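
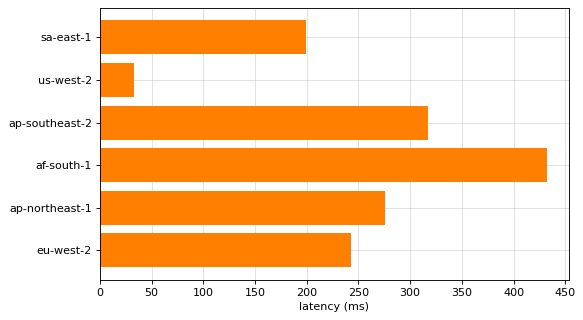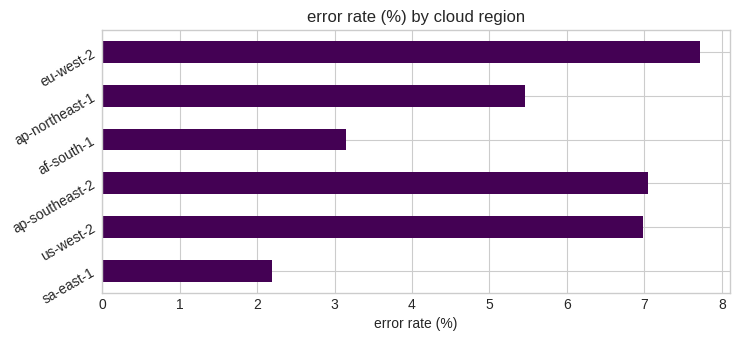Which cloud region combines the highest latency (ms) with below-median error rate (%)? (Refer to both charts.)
Chart 2 median error rate (%) ≈ 6; below-median cloud regions: sa-east-1, af-south-1, ap-northeast-1. Among those, af-south-1 has the highest latency (ms) (≈ 450).

af-south-1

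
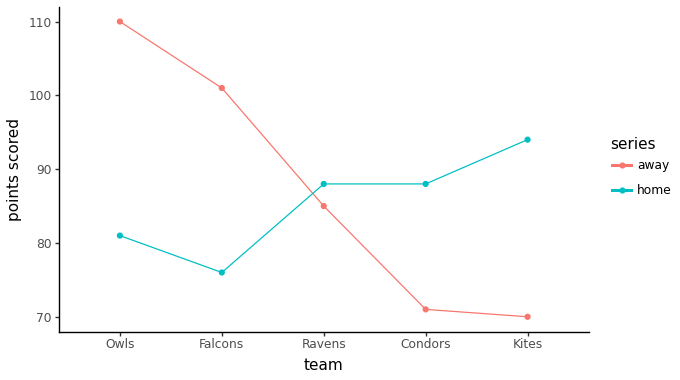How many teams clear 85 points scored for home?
Above 85: Ravens, Condors, Kites.

3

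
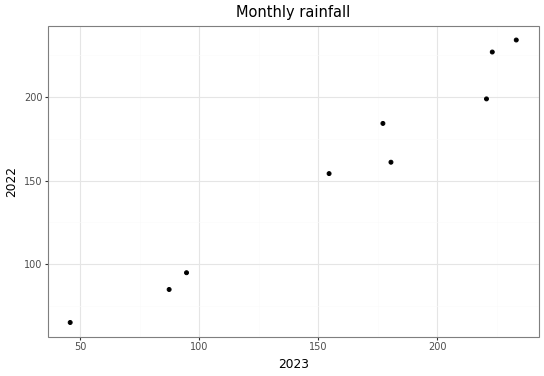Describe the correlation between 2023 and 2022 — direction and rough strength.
Points are positively correlated; strong (|r| ≈ 1.0).

positive, strong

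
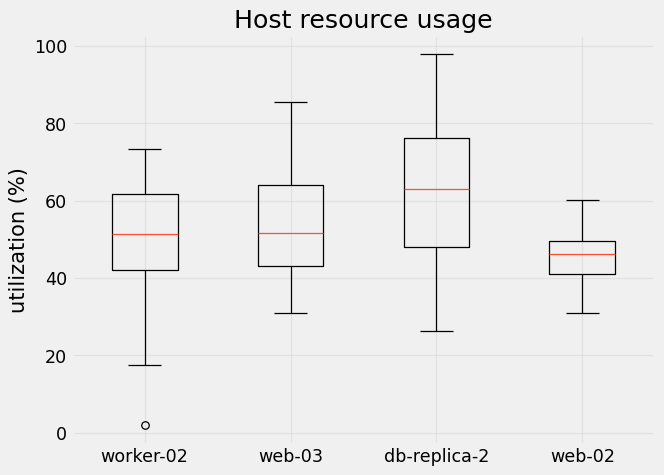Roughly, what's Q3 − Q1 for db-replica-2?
Q3 ≈ 76, Q1 ≈ 48; IQR ≈ 28.

≈ 28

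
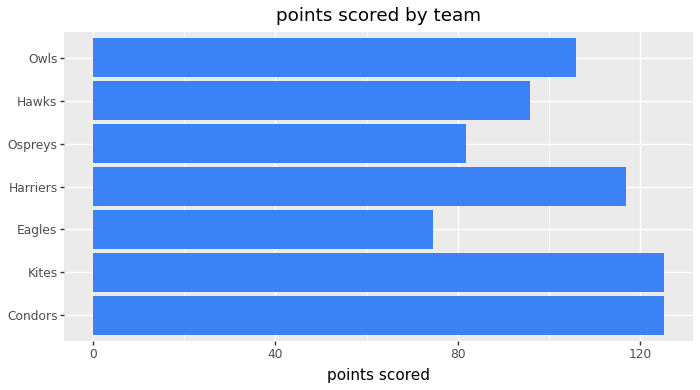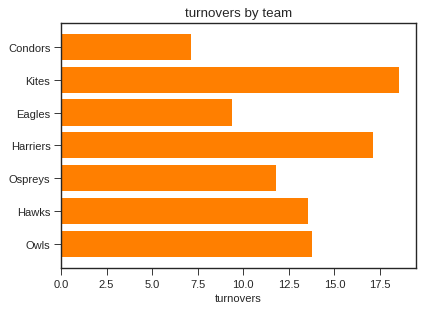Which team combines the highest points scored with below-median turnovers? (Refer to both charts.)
Chart 2 median turnovers ≈ 14; below-median teams: Condors, Eagles, Ospreys. Among those, Condors has the highest points scored (≈ 120).

Condors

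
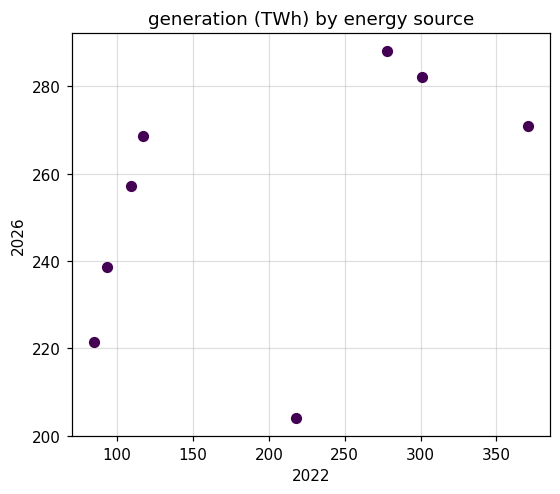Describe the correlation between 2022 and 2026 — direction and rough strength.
Points are positively correlated; moderate (|r| ≈ 0.5).

positive, moderate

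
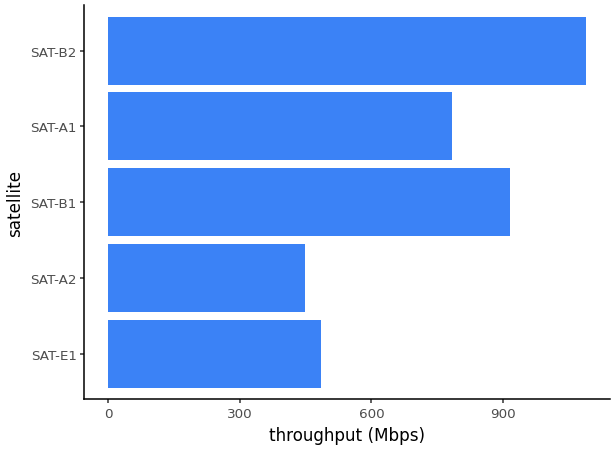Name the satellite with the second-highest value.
Top 3: SAT-B2 ≈ 1100, SAT-B1 ≈ 900, SAT-A1 ≈ 800.

SAT-B1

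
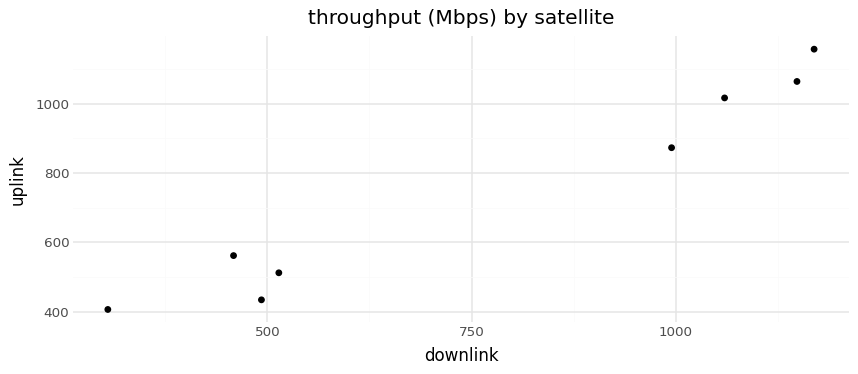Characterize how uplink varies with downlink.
positive, strong

Points are positively correlated; strong (|r| ≈ 1.0).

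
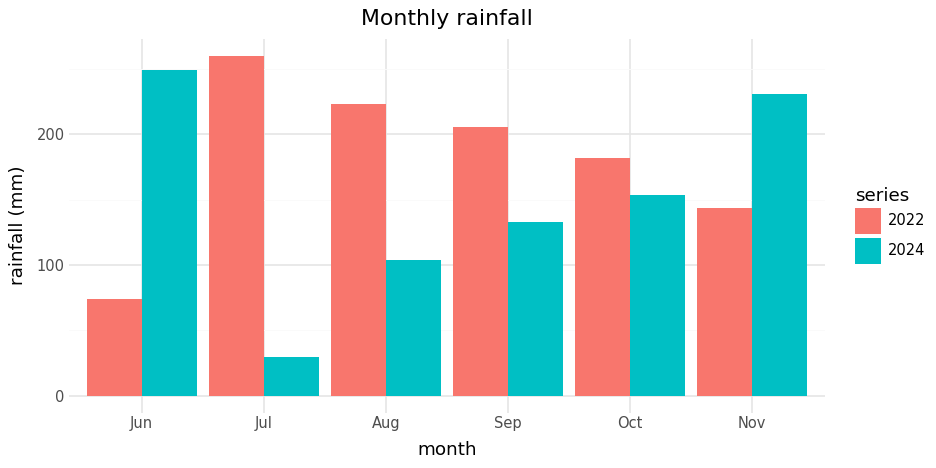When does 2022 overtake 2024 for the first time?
Jun: 2022 ≈ 75 vs 2024 ≈ 250 (not yet); Jul: 2022 ≈ 250 vs 2024 ≈ 25 (first crossover).

Jul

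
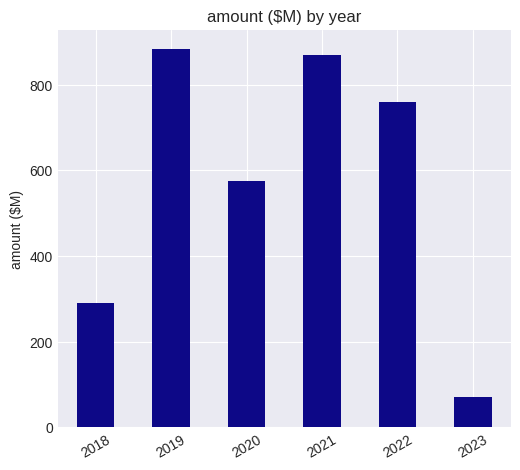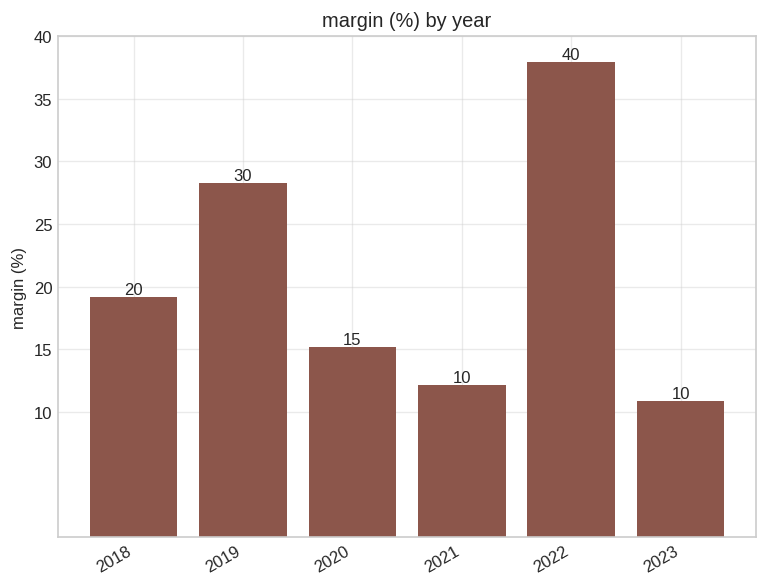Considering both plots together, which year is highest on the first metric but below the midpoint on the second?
Chart 2 median margin (%) ≈ 15; below-median years: 2020, 2021, 2023. Among those, 2021 has the highest amount ($M) (≈ 900).

2021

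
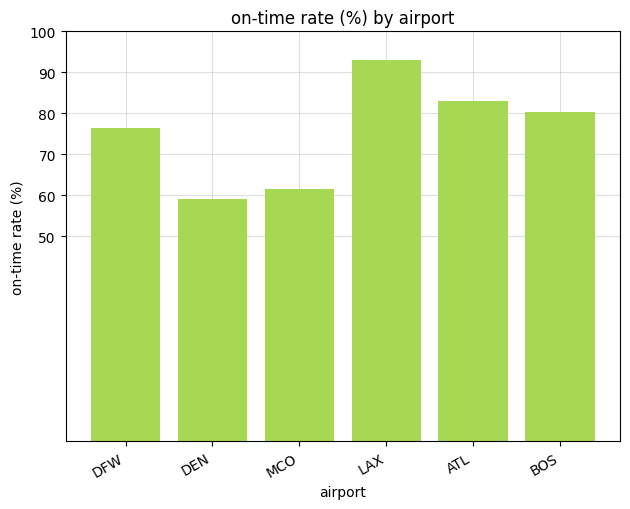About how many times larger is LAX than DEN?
LAX ≈ 90, DEN ≈ 60; 90/60 ≈ 1.5.

≈ 1.5×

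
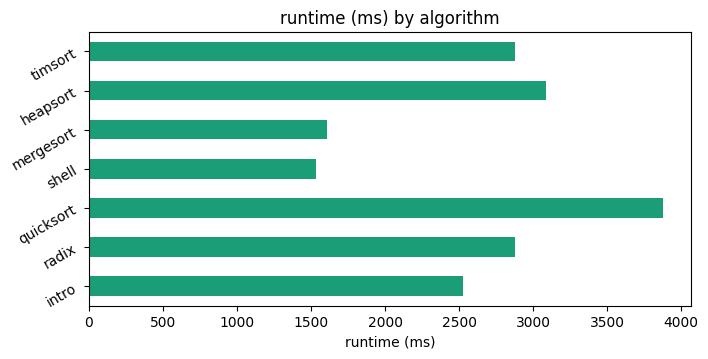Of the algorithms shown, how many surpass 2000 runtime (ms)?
Above 2000: intro, radix, quicksort, heapsort, timsort.

5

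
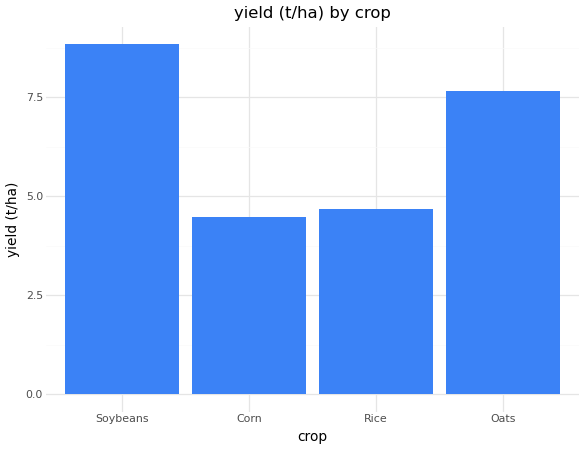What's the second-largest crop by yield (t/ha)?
Top 3: Soybeans ≈ 9, Oats ≈ 8, Rice ≈ 5.

Oats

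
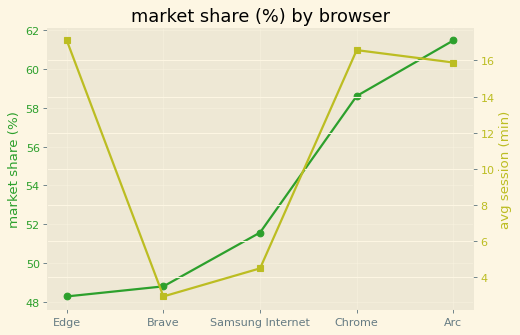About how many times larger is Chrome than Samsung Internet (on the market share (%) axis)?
≈ 1.12×

Chrome ≈ 58, Samsung Internet ≈ 52; 58/52 ≈ 1.12.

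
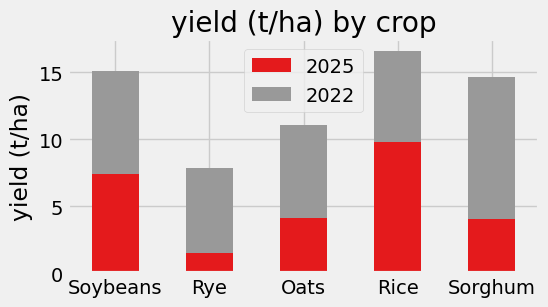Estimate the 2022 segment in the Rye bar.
≈ 6

2022 top ≈ 8, bottom ≈ 2; segment ≈ 6.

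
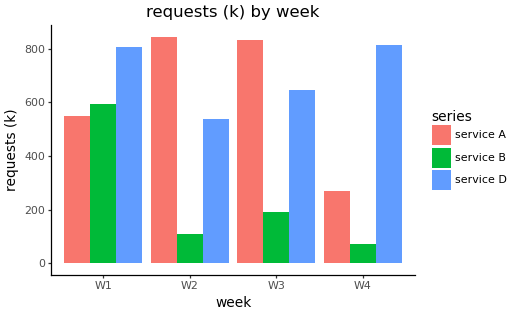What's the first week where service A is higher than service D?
W2

W1: service A ≈ 500 vs service D ≈ 800 (not yet); W2: service A ≈ 800 vs service D ≈ 500 (first crossover).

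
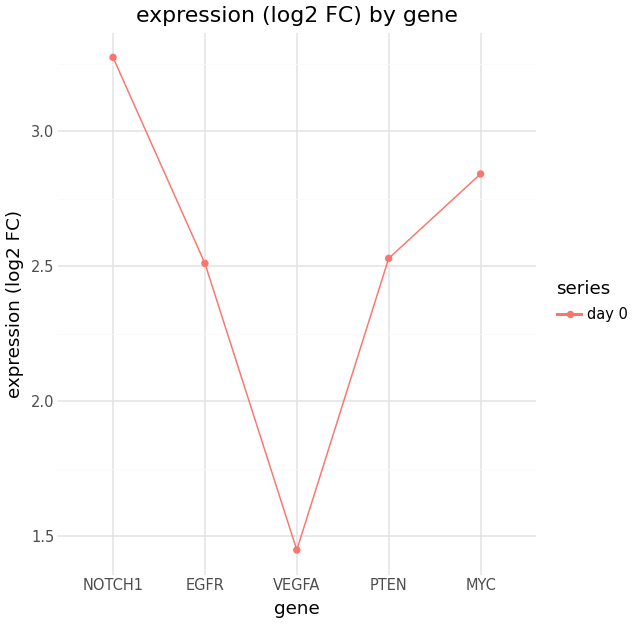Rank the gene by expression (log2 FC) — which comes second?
MYC

Top 3: NOTCH1 ≈ 3.2, MYC ≈ 2.8, PTEN ≈ 2.6.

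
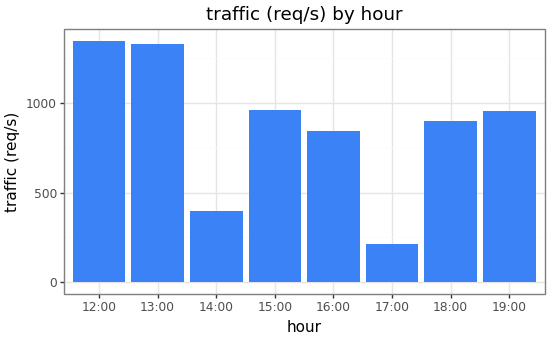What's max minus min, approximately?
≈ 1200

Max 12:00 ≈ 1400, min 17:00 ≈ 200; range ≈ 1200.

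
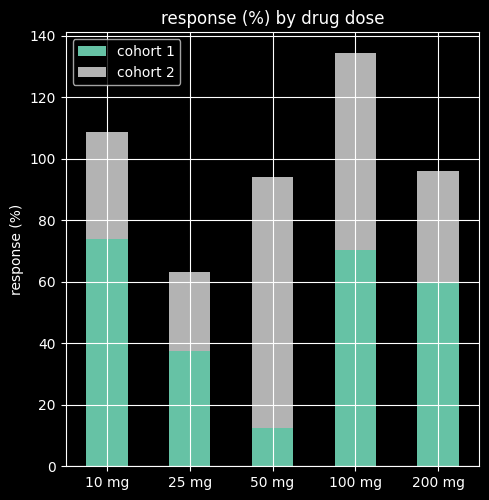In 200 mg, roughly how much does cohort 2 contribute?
≈ 40

cohort 2 top ≈ 100, bottom ≈ 60; segment ≈ 40.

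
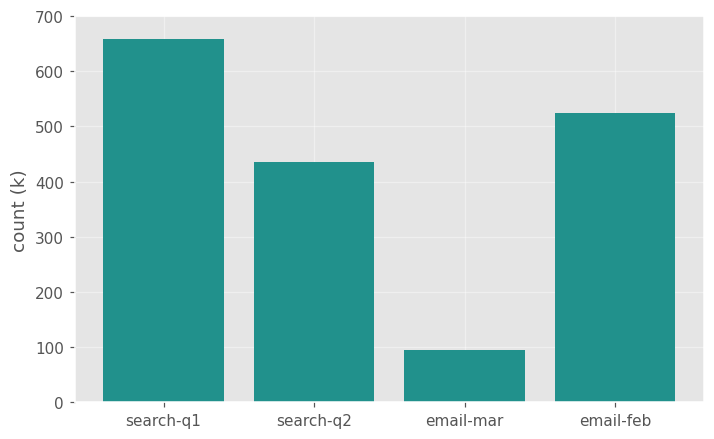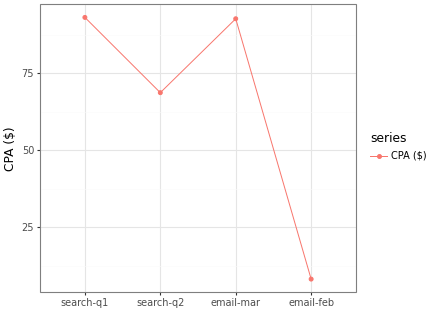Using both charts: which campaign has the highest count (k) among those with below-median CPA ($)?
email-feb

Chart 2 median CPA ($) ≈ 80; below-median campaigns: search-q2, email-feb. Among those, email-feb has the highest count (k) (≈ 500).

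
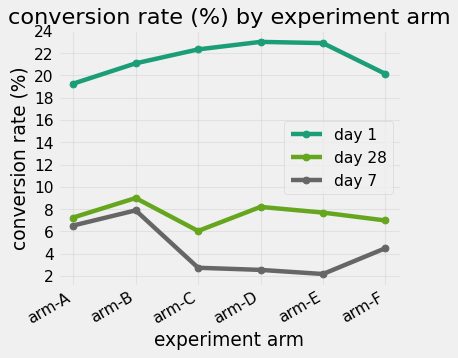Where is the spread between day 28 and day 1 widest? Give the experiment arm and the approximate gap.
arm-C: day 28 ≈ 6, day 1 ≈ 22 → gap ≈ 16. Next-largest (arm-E) is only ≈ 14.

arm-C, ≈ 16 %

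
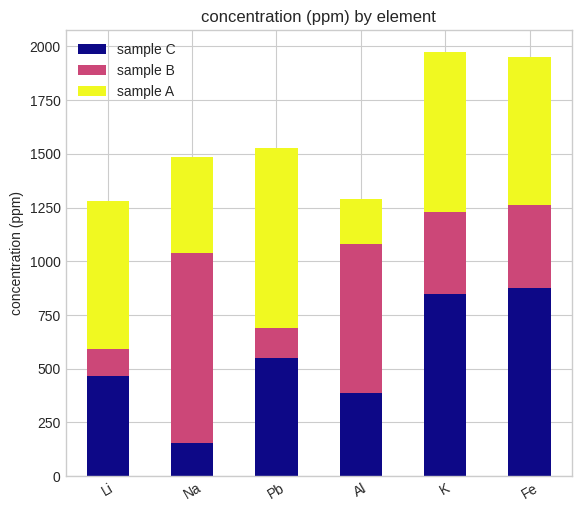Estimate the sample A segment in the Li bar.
≈ 600

sample A top ≈ 1200, bottom ≈ 600; segment ≈ 600.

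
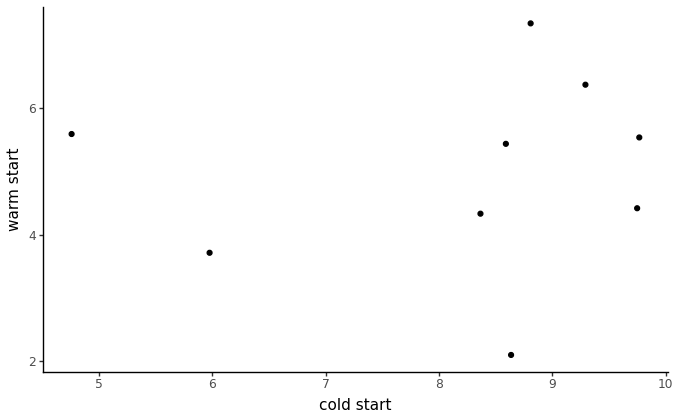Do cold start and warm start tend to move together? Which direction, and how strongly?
Points are roughly uncorrelated; weak (|r| ≈ 0.1).

no clear correlation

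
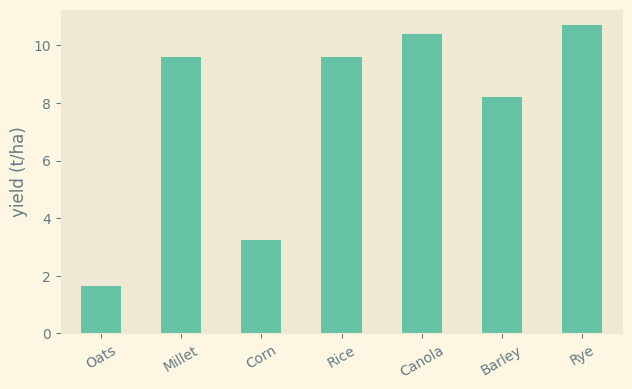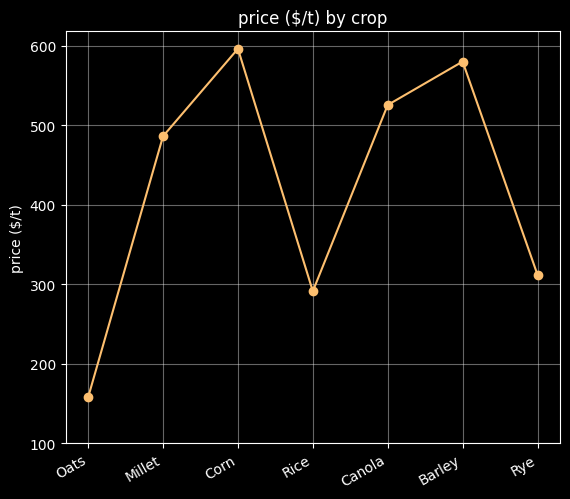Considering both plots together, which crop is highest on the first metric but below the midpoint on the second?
Rye

Chart 2 median price ($/t) ≈ 500; below-median crops: Oats, Rice, Rye. Among those, Rye has the highest yield (t/ha) (≈ 11).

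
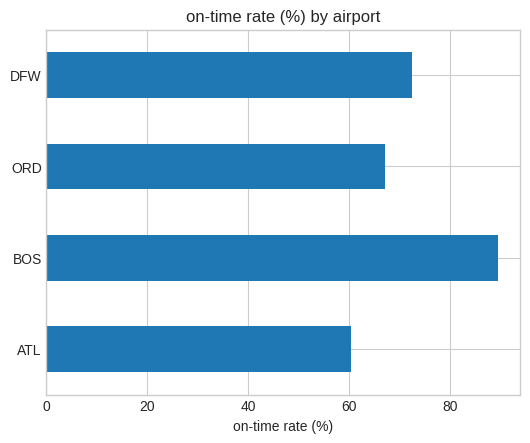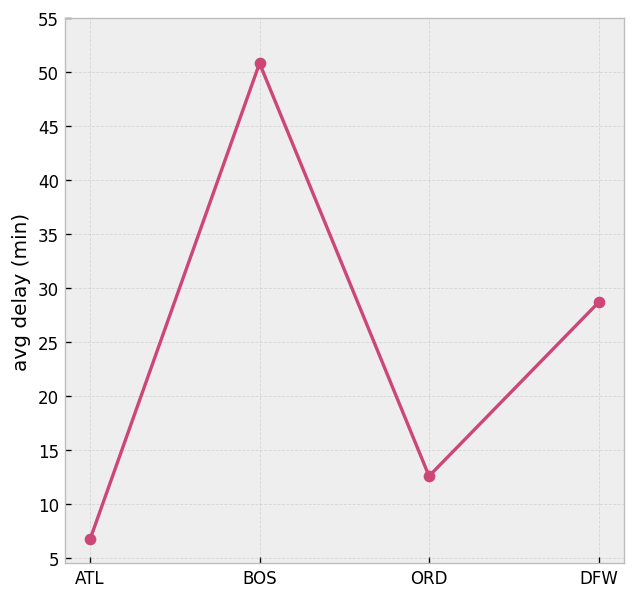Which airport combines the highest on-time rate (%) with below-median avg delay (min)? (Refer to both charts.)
Chart 2 median avg delay (min) ≈ 20; below-median airports: ATL, ORD. Among those, ORD has the highest on-time rate (%) (≈ 70).

ORD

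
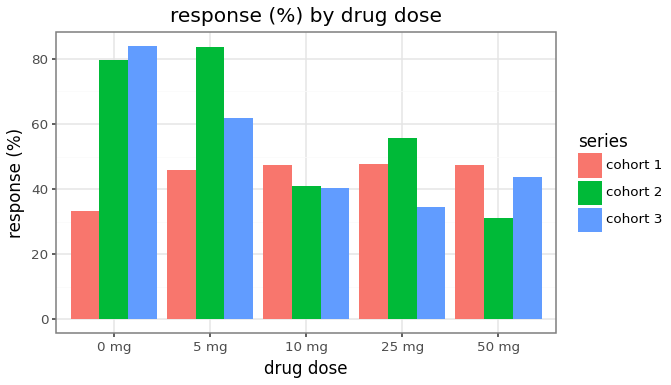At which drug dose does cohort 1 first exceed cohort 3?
10 mg

5 mg: cohort 1 ≈ 50 vs cohort 3 ≈ 60 (not yet); 10 mg: cohort 1 ≈ 50 vs cohort 3 ≈ 40 (first crossover).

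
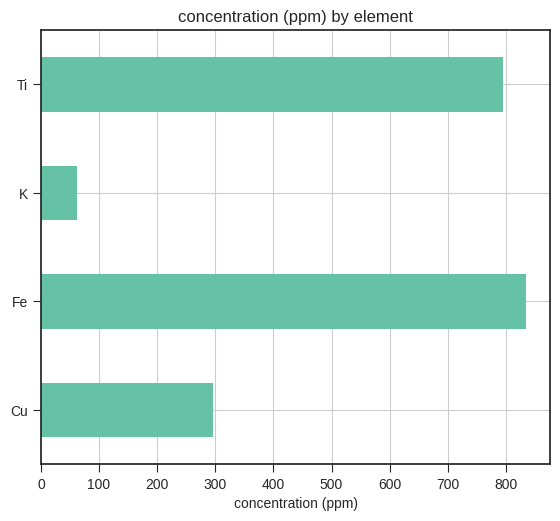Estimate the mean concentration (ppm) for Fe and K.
≈ 450

(800 + 100) / 2 ≈ 450.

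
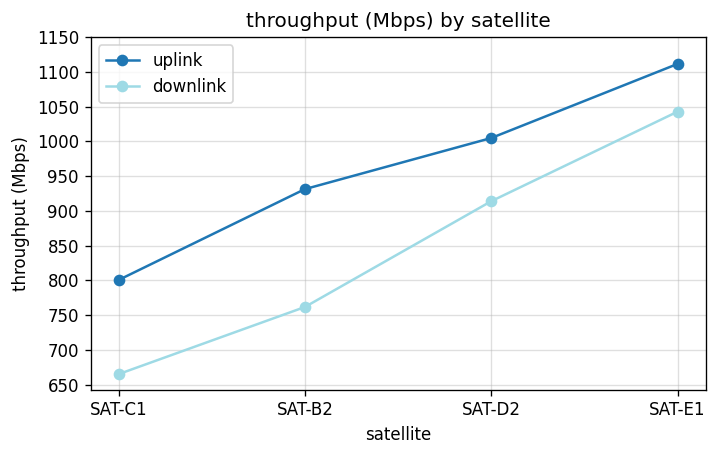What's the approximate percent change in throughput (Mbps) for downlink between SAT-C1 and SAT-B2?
≈ +15.4%

SAT-C1 ≈ 650, SAT-B2 ≈ 750; (750 − 650) / 650 ≈ +15.4%.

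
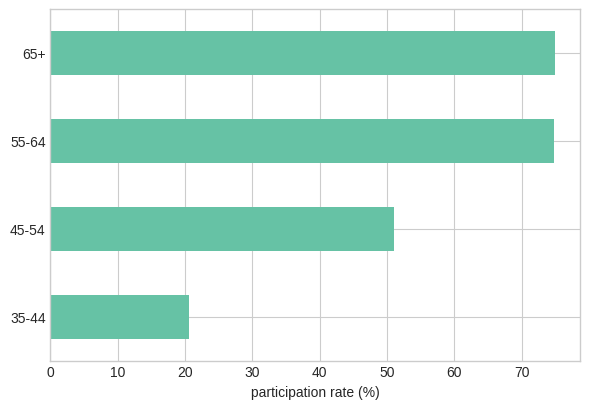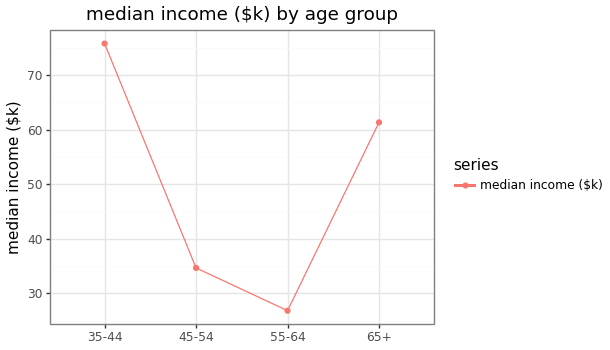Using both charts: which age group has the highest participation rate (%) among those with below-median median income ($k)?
55-64

Chart 2 median median income ($k) ≈ 50; below-median age groups: 45-54, 55-64. Among those, 55-64 has the highest participation rate (%) (≈ 70).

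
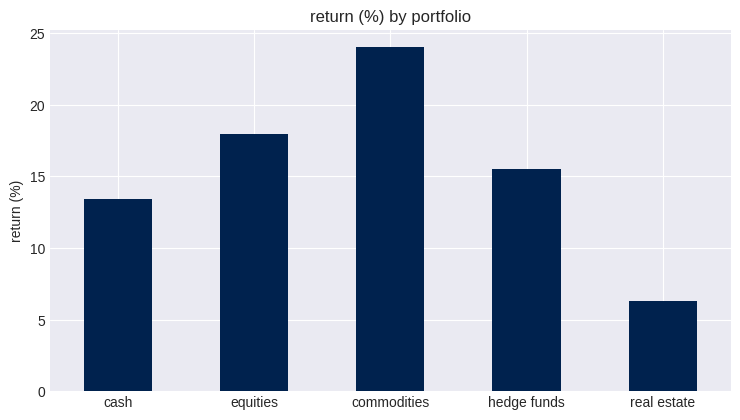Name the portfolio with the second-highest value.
Top 3: commodities ≈ 25, equities ≈ 20, hedge funds ≈ 15.

equities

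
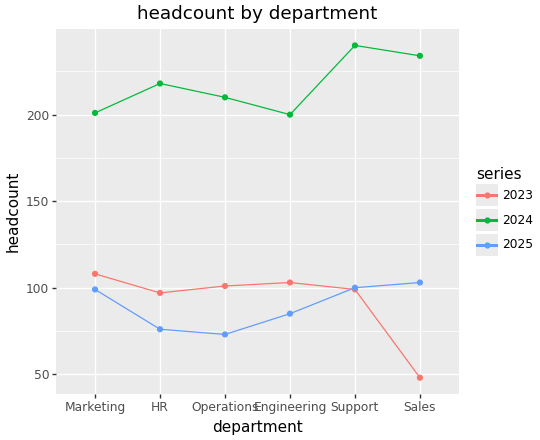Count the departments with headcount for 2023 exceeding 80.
Above 80: Marketing, HR, Operations, Engineering, Support.

5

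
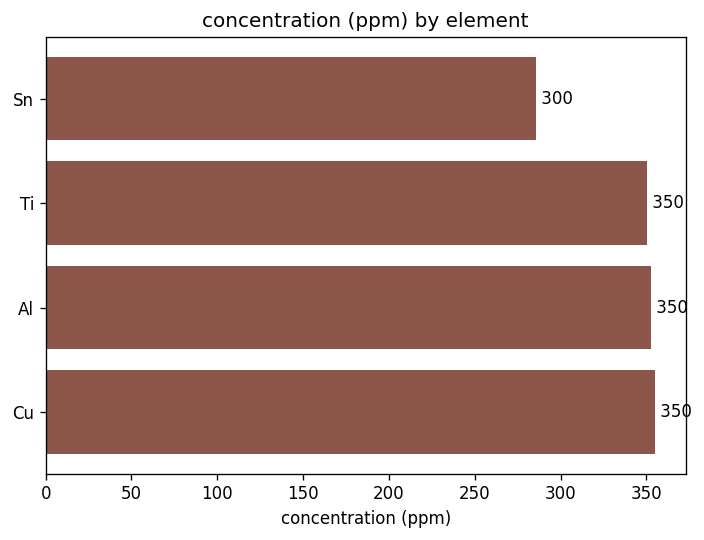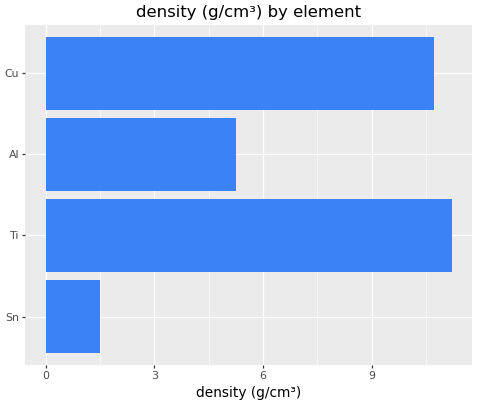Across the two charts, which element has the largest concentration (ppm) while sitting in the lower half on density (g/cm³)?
Al

Chart 2 median density (g/cm³) ≈ 8; below-median elements: Sn, Al. Among those, Al has the highest concentration (ppm) (≈ 350).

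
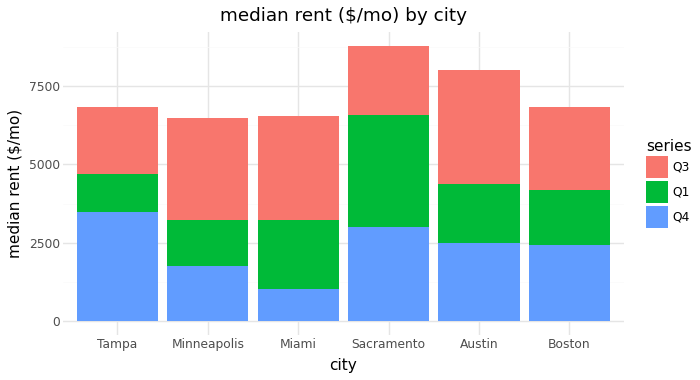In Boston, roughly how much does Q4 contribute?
≈ 2000

Q4 top ≈ 2000, bottom ≈ 0; segment ≈ 2000.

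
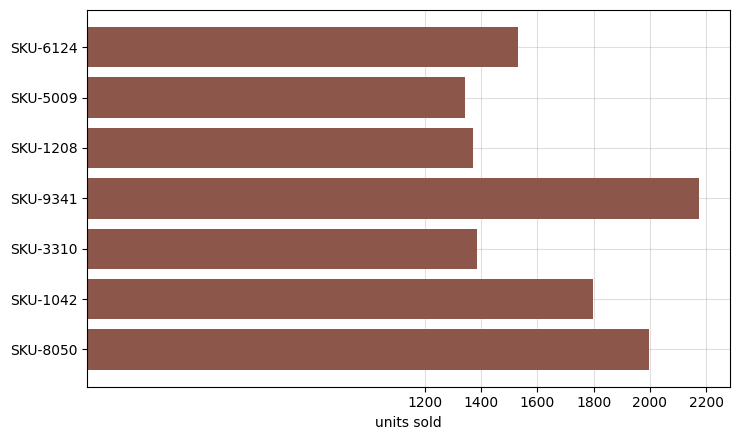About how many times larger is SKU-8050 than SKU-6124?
≈ 1.25×

SKU-8050 ≈ 2000, SKU-6124 ≈ 1600; 2000/1600 ≈ 1.25.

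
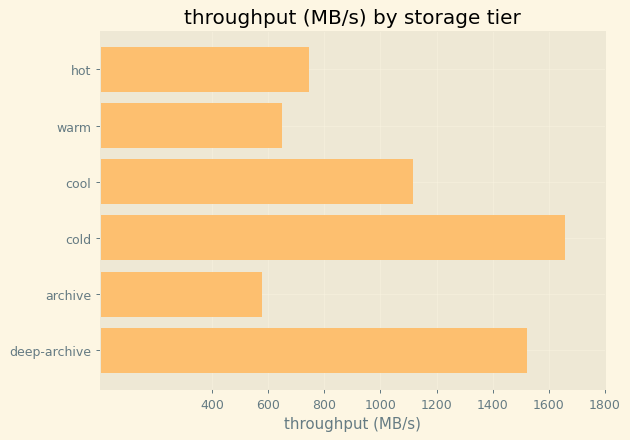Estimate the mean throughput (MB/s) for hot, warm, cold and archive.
(800 + 600 + 1600 + 600) / 4 ≈ 900.

≈ 900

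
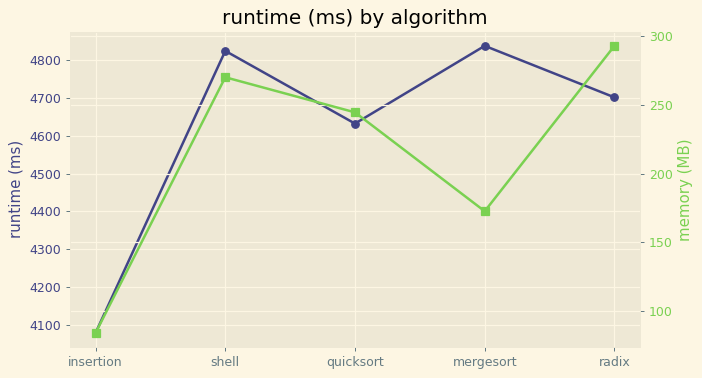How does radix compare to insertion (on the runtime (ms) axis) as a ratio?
≈ 1.15×

radix ≈ 4700, insertion ≈ 4100; 4700/4100 ≈ 1.15.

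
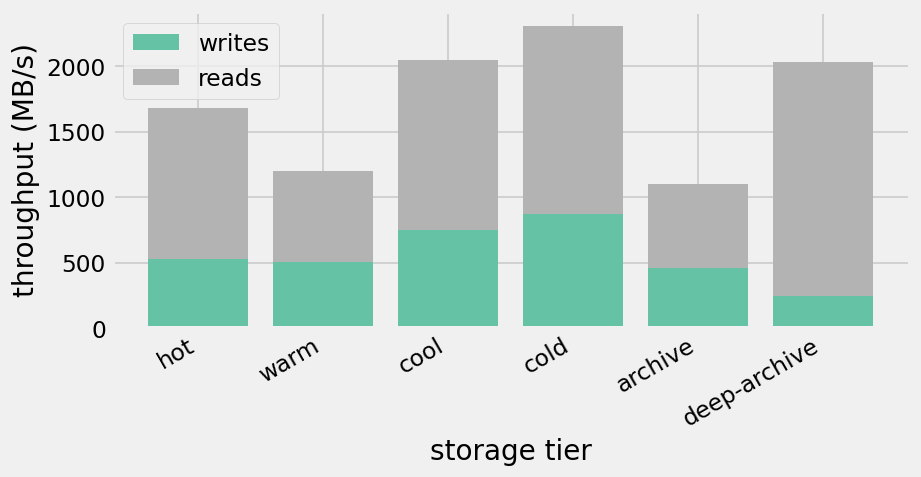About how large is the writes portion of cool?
≈ 800

writes top ≈ 800, bottom ≈ 0; segment ≈ 800.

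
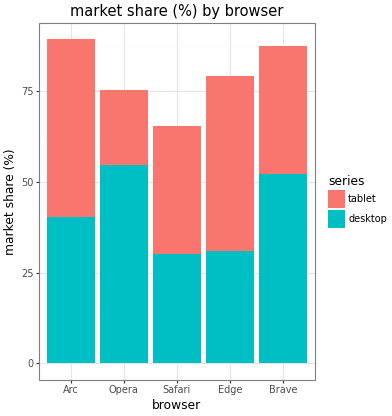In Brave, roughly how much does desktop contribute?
≈ 50

desktop top ≈ 50, bottom ≈ 0; segment ≈ 50.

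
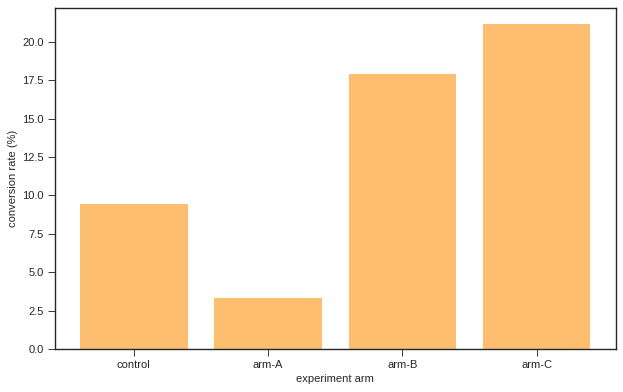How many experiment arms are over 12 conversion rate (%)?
2

Above 12: arm-B, arm-C.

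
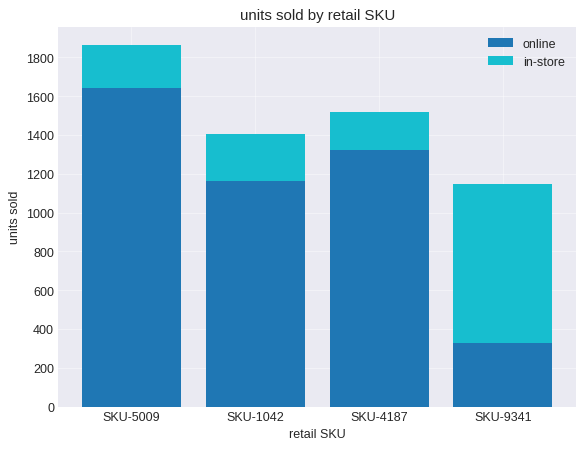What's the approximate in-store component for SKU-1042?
in-store top ≈ 1400, bottom ≈ 1200; segment ≈ 200.

≈ 200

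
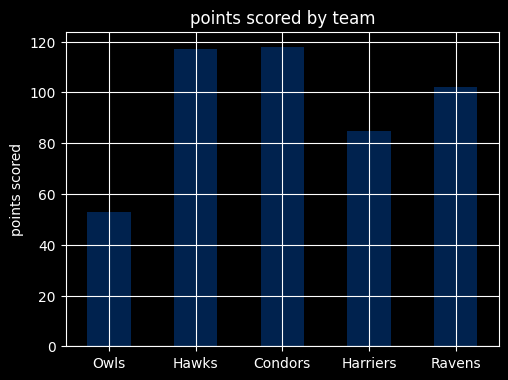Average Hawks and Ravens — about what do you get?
≈ 110

(120 + 100) / 2 ≈ 110.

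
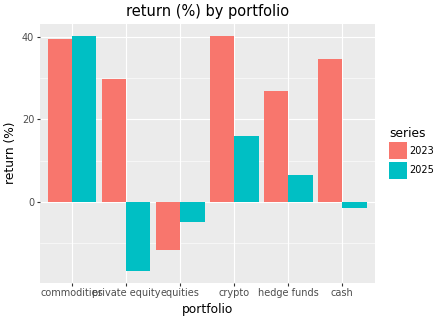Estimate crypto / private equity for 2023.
crypto ≈ 40, private equity ≈ 30; 40/30 ≈ 1.33.

≈ 1.33×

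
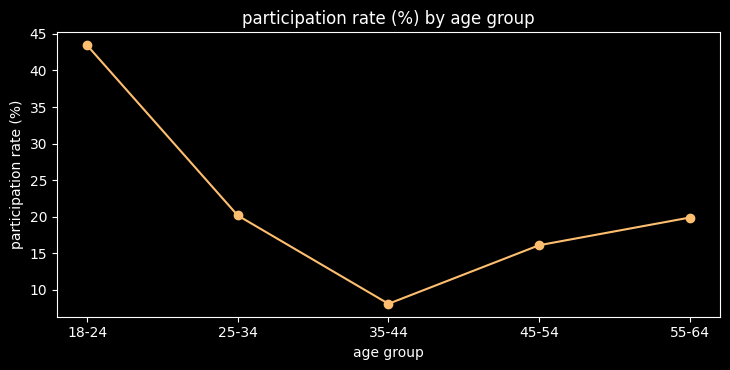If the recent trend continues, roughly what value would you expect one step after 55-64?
Last three: 10, 15, 20 → slope ≈ 5/step → next ≈ 25.

≈ 25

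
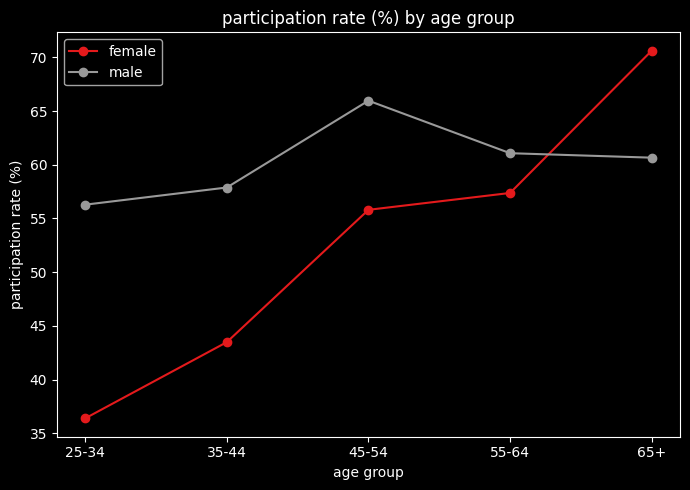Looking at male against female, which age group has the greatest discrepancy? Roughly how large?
25-34, ≈ 20 %

25-34: male ≈ 55, female ≈ 35 → gap ≈ 20. Next-largest (35-44) is only ≈ 15.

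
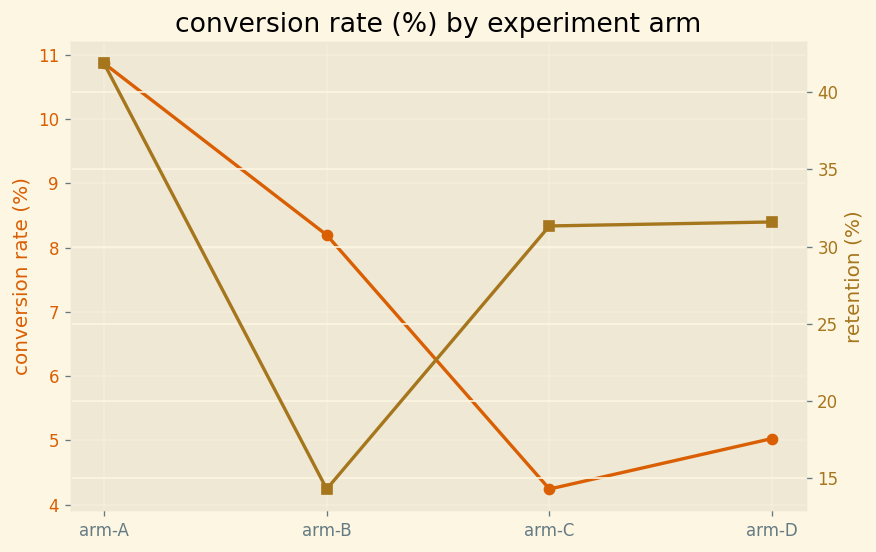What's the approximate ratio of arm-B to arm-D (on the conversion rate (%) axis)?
≈ 1.6×

arm-B ≈ 8, arm-D ≈ 5; 8/5 ≈ 1.6.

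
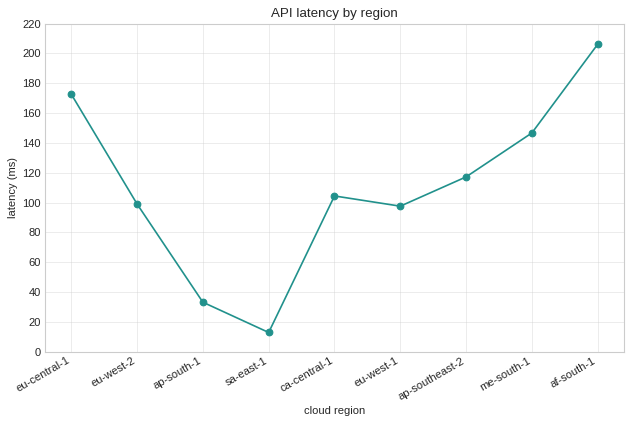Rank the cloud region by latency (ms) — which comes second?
Top 3: af-south-1 ≈ 200, eu-central-1 ≈ 180, me-south-1 ≈ 140.

eu-central-1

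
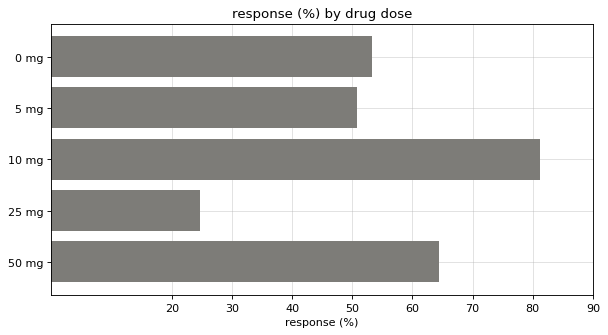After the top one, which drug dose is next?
50 mg

Top 3: 10 mg ≈ 80, 50 mg ≈ 60, 0 mg ≈ 50.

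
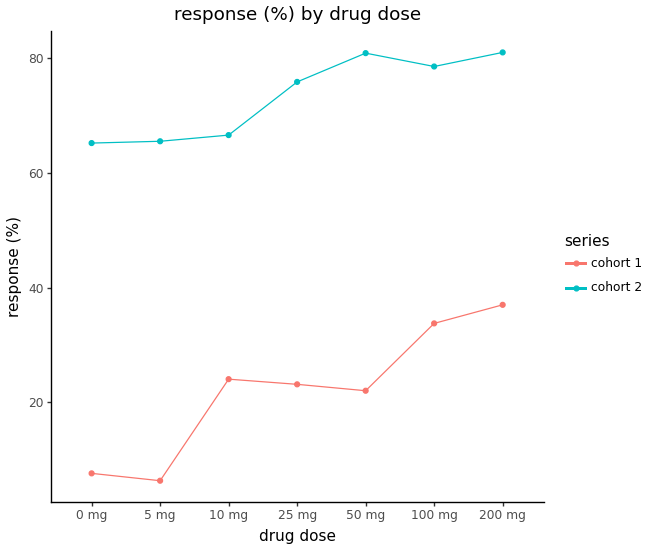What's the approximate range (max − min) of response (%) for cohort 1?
Max 200 mg ≈ 40, min 5 mg ≈ 10; range ≈ 30.

≈ 30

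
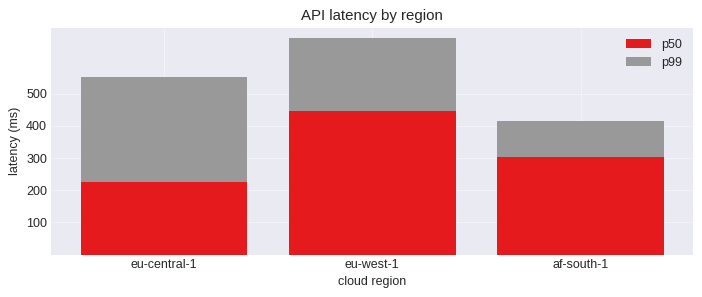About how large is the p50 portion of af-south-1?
p50 top ≈ 300, bottom ≈ 0; segment ≈ 300.

≈ 300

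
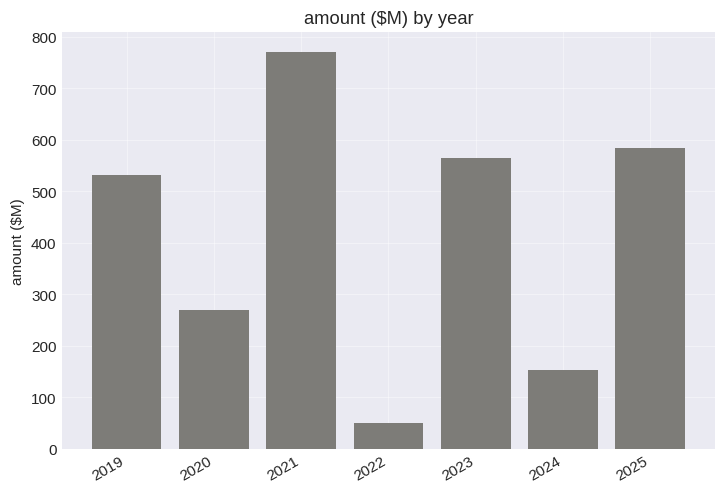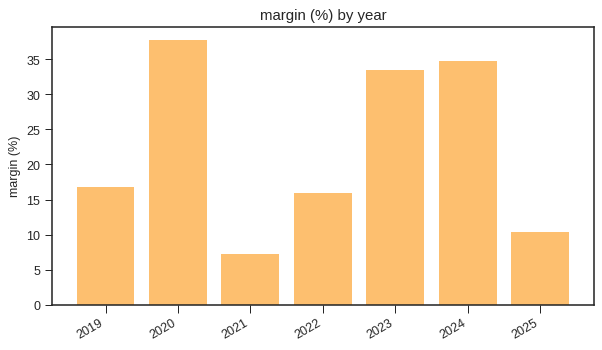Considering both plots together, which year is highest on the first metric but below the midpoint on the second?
2021

Chart 2 median margin (%) ≈ 15; below-median years: 2021, 2022, 2025. Among those, 2021 has the highest amount ($M) (≈ 800).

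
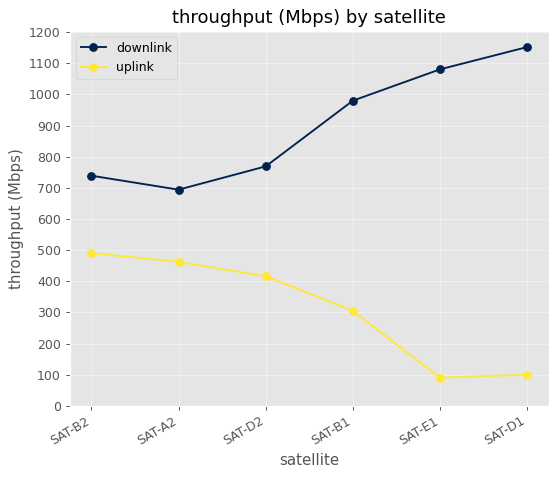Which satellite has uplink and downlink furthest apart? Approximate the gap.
SAT-D1, ≈ 1100 Mbps

SAT-D1: uplink ≈ 100, downlink ≈ 1200 → gap ≈ 1100. Next-largest (SAT-E1) is only ≈ 1000.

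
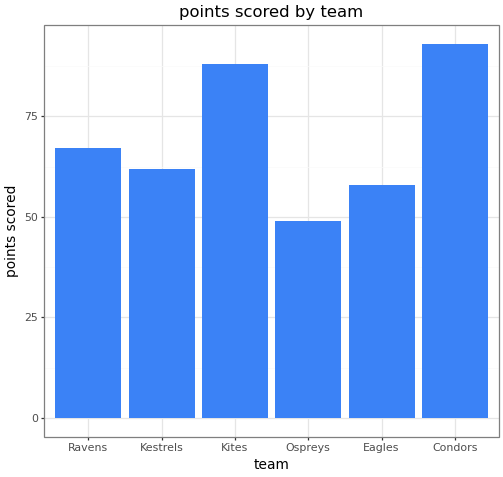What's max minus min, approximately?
Max Condors ≈ 90, min Ospreys ≈ 50; range ≈ 40.

≈ 40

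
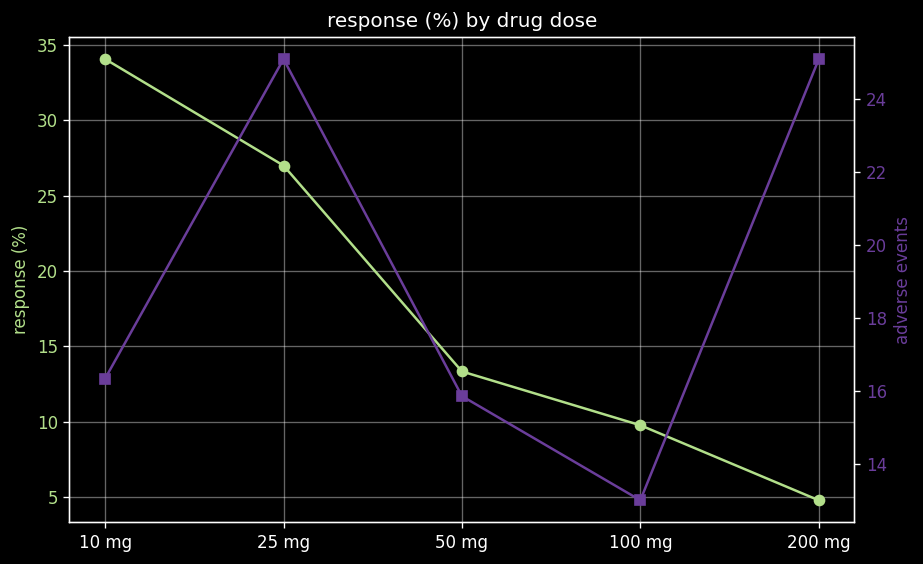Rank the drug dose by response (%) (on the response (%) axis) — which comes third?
Top 4 (on the response (%) axis): 10 mg ≈ 35, 25 mg ≈ 25, 50 mg ≈ 15, 100 mg ≈ 10.

50 mg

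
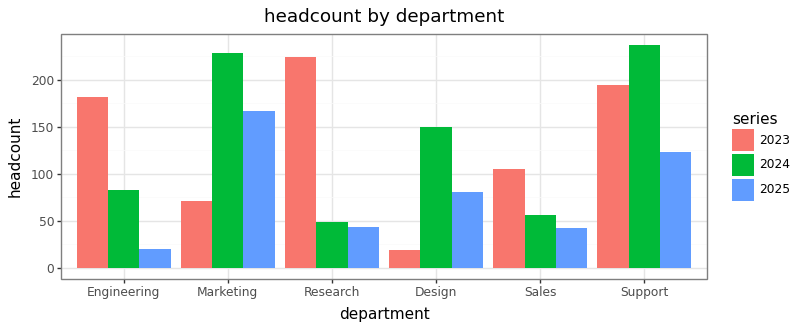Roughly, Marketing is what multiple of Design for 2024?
≈ 1.38×

Marketing ≈ 220, Design ≈ 160; 220/160 ≈ 1.38.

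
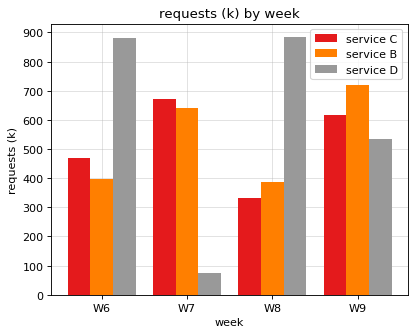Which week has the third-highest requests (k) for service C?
Top 4 for service C: W7 ≈ 700, W9 ≈ 600, W6 ≈ 500, W8 ≈ 300.

W6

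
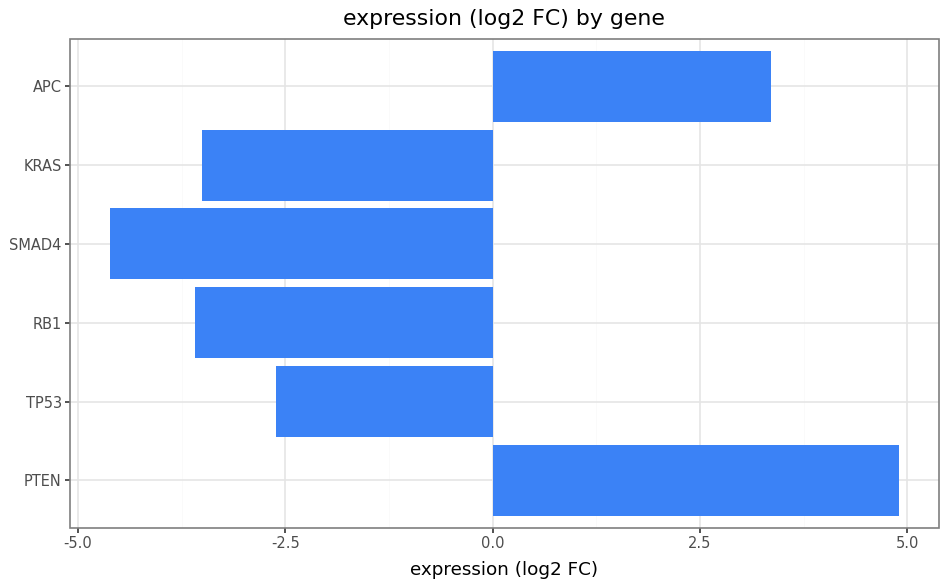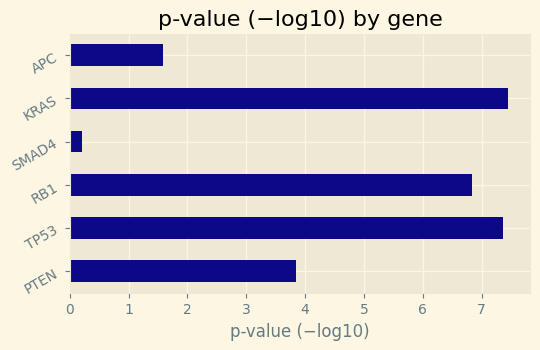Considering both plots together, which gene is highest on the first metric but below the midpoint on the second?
Chart 2 median p-value (−log10) ≈ 5; below-median genes: PTEN, SMAD4, APC. Among those, PTEN has the highest expression (log2 FC) (≈ 5).

PTEN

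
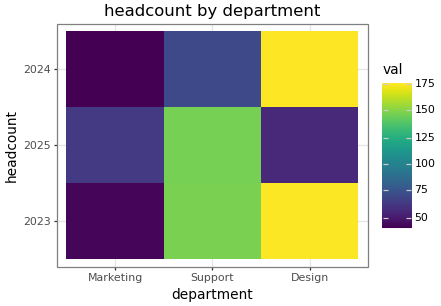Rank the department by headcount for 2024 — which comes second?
Support

Top 3 for 2024: Design ≈ 180, Support ≈ 80, Marketing ≈ 40.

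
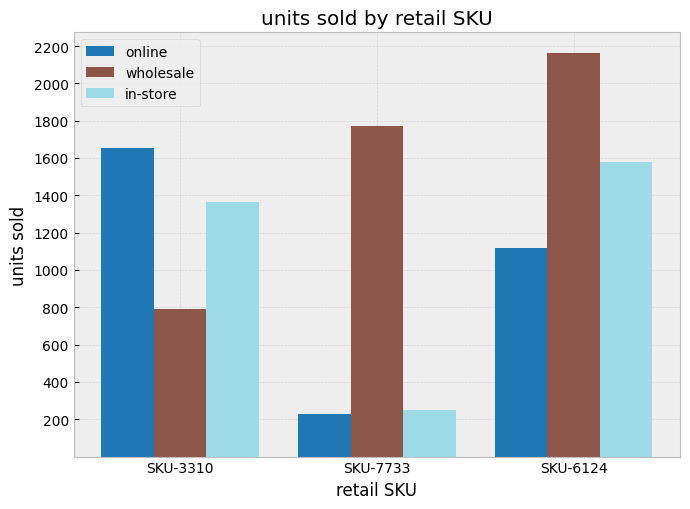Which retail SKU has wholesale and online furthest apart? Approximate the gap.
SKU-7733, ≈ 1600

SKU-7733: wholesale ≈ 1800, online ≈ 200 → gap ≈ 1600. Next-largest (SKU-6124) is only ≈ 1000.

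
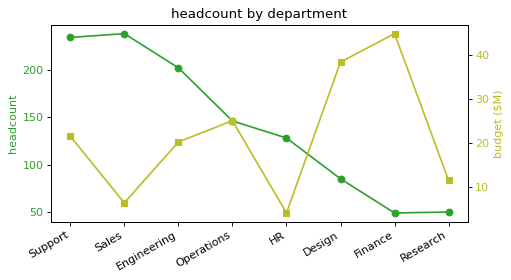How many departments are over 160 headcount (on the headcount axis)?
3

Above 160: Support, Sales, Engineering.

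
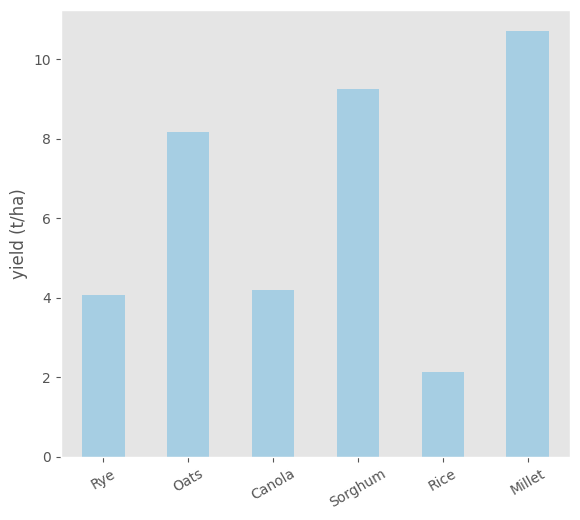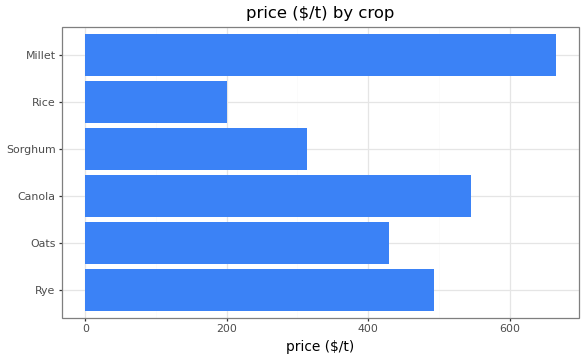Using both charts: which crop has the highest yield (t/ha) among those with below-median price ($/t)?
Chart 2 median price ($/t) ≈ 500; below-median crops: Oats, Sorghum, Rice. Among those, Sorghum has the highest yield (t/ha) (≈ 9).

Sorghum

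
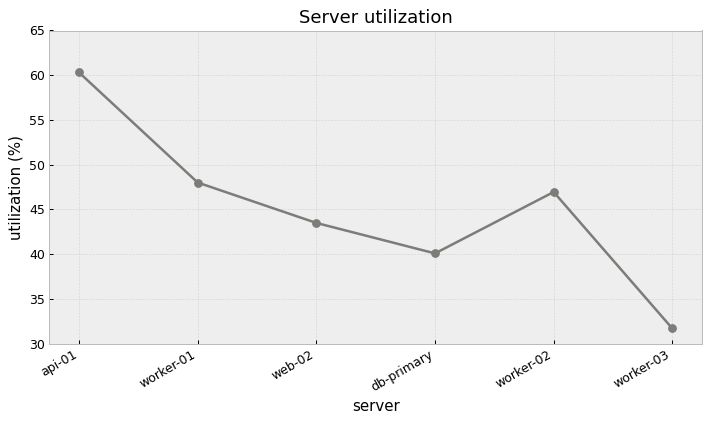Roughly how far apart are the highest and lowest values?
Max api-01 ≈ 60, min worker-03 ≈ 30; range ≈ 30.

≈ 30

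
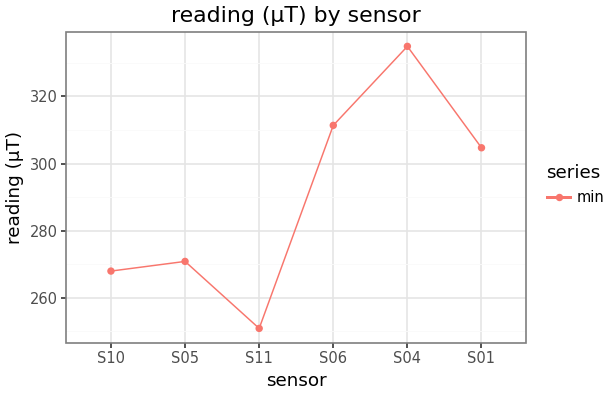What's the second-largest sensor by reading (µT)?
S06

Top 3: S04 ≈ 330, S06 ≈ 310, S01 ≈ 300.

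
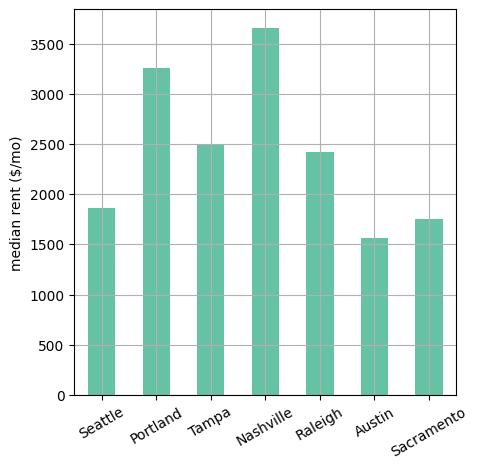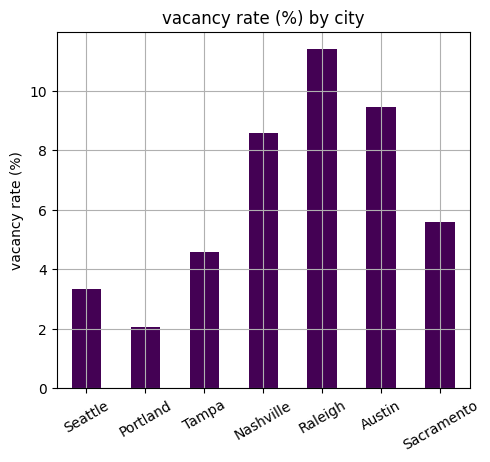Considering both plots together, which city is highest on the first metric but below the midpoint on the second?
Portland

Chart 2 median vacancy rate (%) ≈ 6; below-median cities: Seattle, Portland, Tampa. Among those, Portland has the highest median rent ($/mo) (≈ 3500).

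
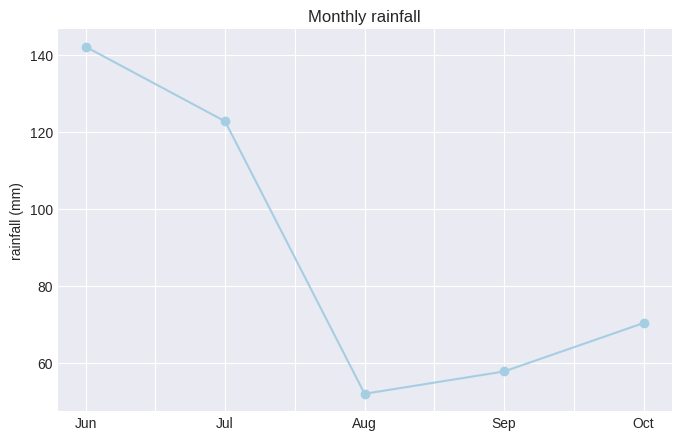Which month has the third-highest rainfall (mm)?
Oct

Top 4: Jun ≈ 140, Jul ≈ 120, Oct ≈ 70, Sep ≈ 60.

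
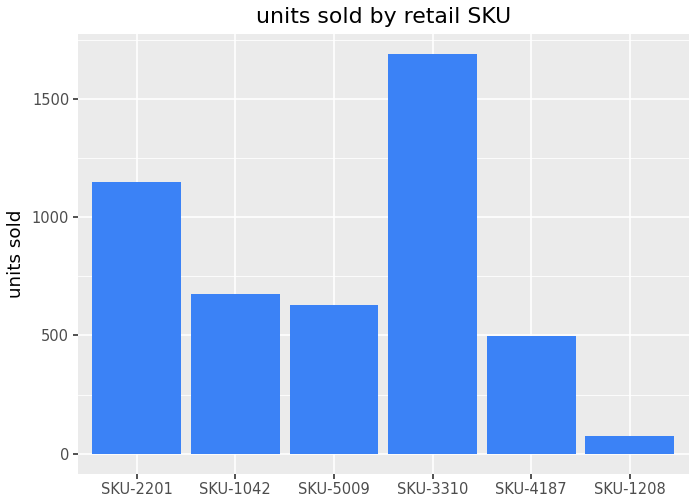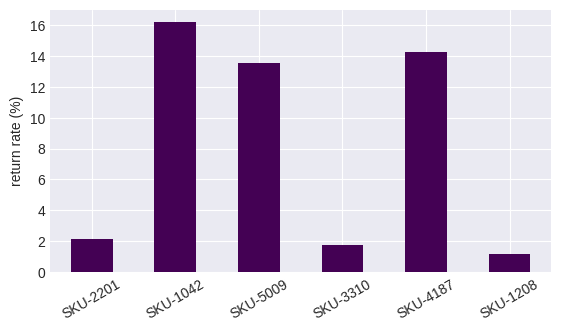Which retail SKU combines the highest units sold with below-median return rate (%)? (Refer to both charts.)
Chart 2 median return rate (%) ≈ 8; below-median retail SKUs: SKU-2201, SKU-3310, SKU-1208. Among those, SKU-3310 has the highest units sold (≈ 1600).

SKU-3310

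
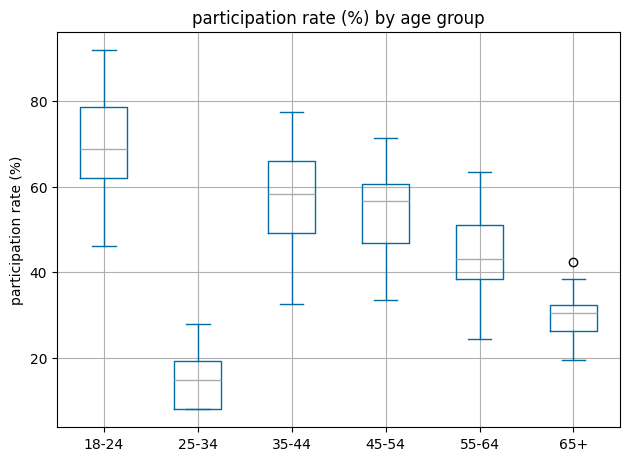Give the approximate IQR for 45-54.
Q3 ≈ 60, Q1 ≈ 45; IQR ≈ 15.

≈ 15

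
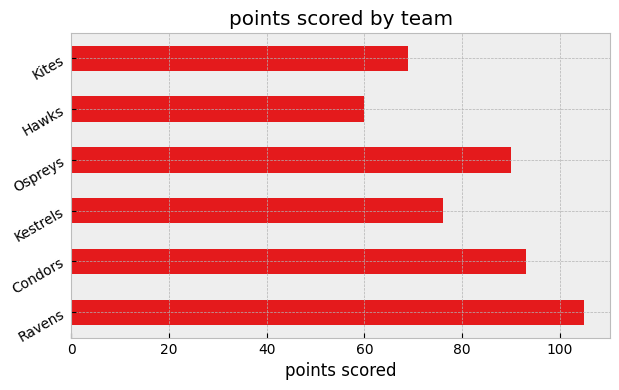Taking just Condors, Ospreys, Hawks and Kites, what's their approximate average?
(90 + 90 + 60 + 70) / 4 ≈ 78.

≈ 78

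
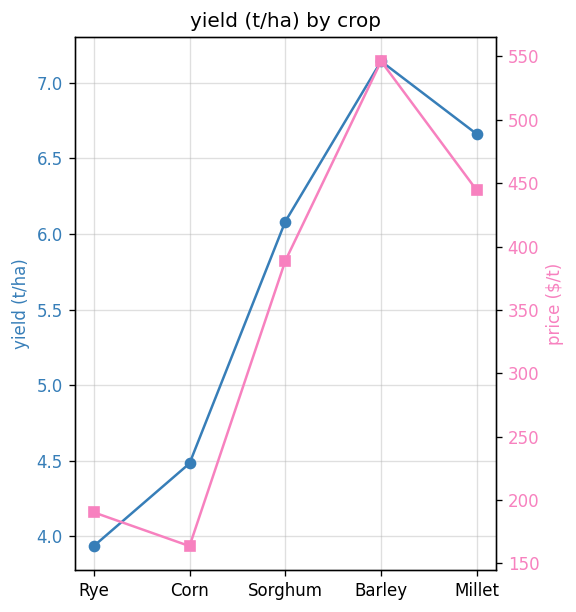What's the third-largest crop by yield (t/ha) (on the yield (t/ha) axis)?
Sorghum

Top 4 (on the yield (t/ha) axis): Barley ≈ 7.0, Millet ≈ 6.5, Sorghum ≈ 6.0, Corn ≈ 4.5.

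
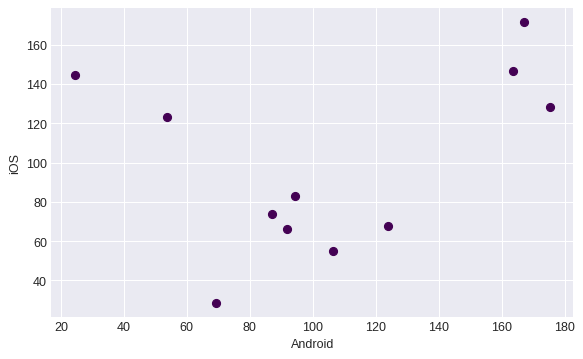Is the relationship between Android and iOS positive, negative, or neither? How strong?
positive, weak

Points are positively correlated; weak (|r| ≈ 0.3).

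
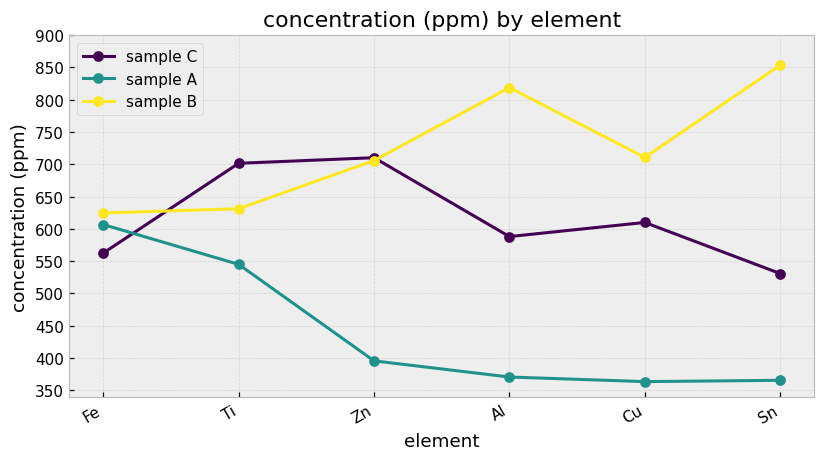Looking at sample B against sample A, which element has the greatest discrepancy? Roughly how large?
Sn, ≈ 500 ppm

Sn: sample B ≈ 850, sample A ≈ 350 → gap ≈ 500. Next-largest (Al) is only ≈ 450.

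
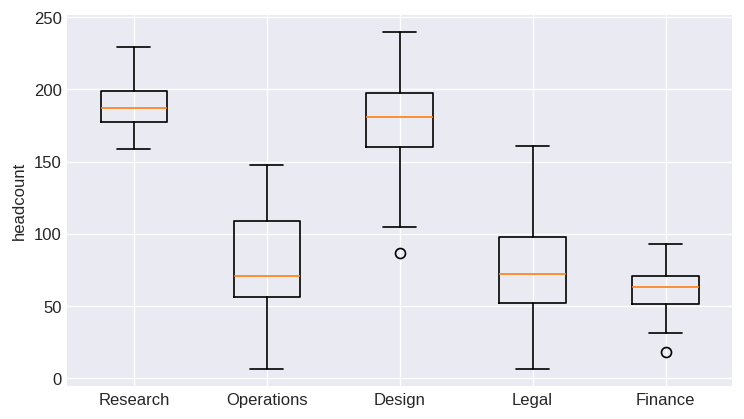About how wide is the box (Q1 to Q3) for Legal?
≈ 50

Q3 ≈ 100, Q1 ≈ 50; IQR ≈ 50.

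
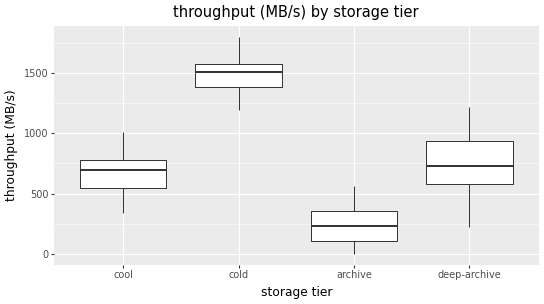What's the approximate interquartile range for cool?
≈ 200

Q3 ≈ 800, Q1 ≈ 600; IQR ≈ 200.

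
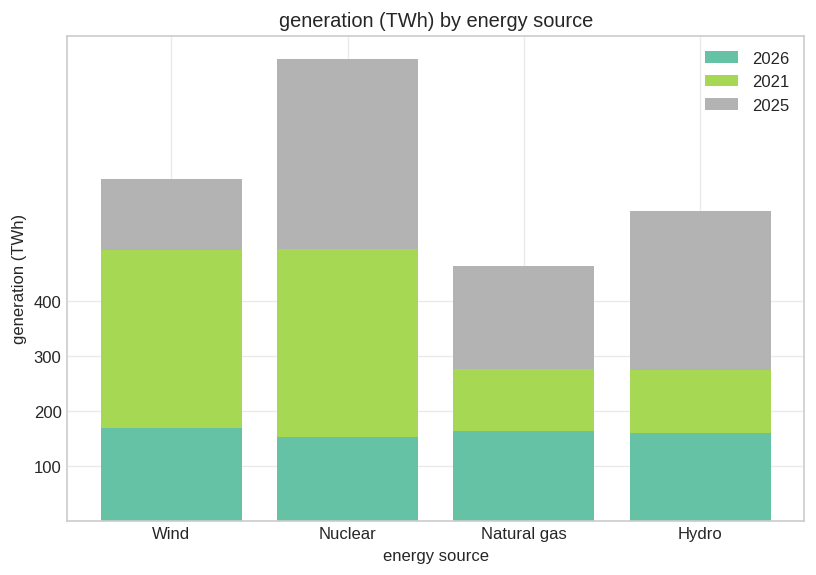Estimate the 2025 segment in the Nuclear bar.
2025 top ≈ 800, bottom ≈ 500; segment ≈ 300.

≈ 300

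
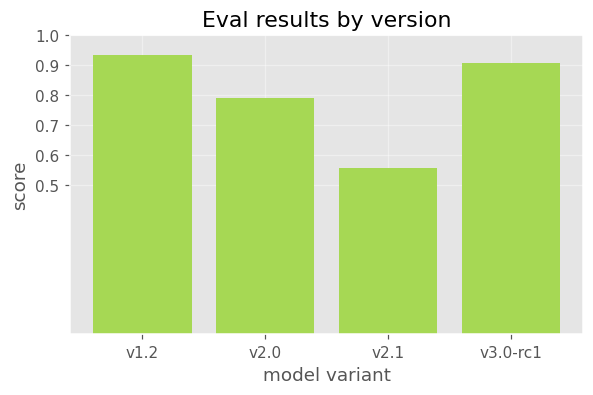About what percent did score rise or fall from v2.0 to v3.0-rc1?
≈ +12.5%

v2.0 ≈ 0.8, v3.0-rc1 ≈ 0.9; (0.9 − 0.8) / 0.8 ≈ +12.5%.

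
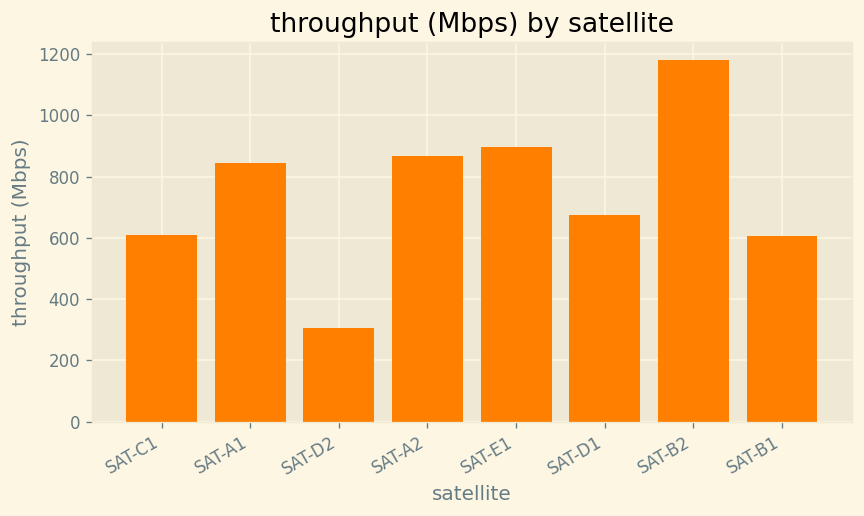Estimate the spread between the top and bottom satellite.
≈ 900

Max SAT-B2 ≈ 1200, min SAT-D2 ≈ 300; range ≈ 900.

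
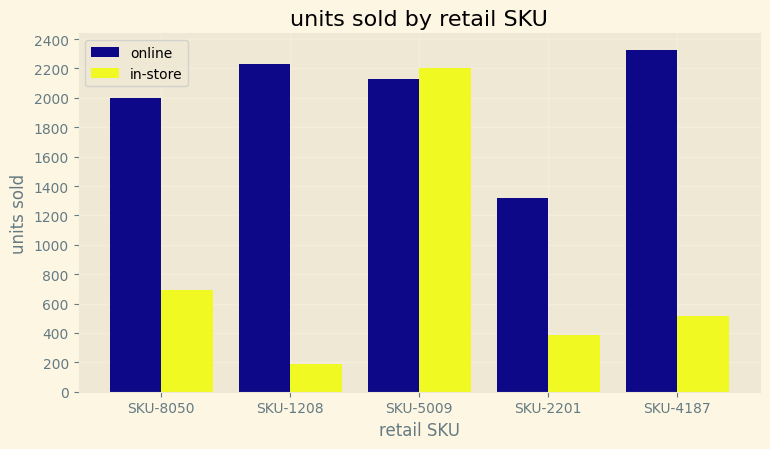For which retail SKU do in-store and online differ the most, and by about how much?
SKU-1208: in-store ≈ 200, online ≈ 2200 → gap ≈ 2000. Next-largest (SKU-4187) is only ≈ 1800.

SKU-1208, ≈ 2000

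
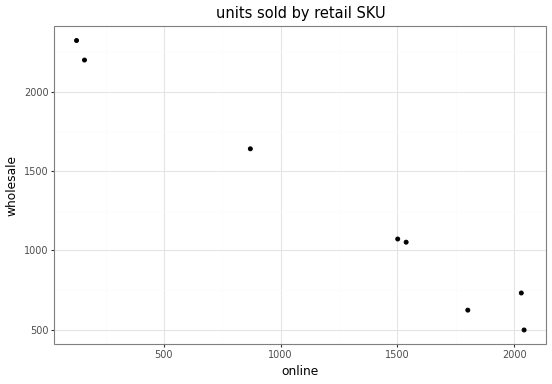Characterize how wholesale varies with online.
Points are negatively correlated; strong (|r| ≈ 1.0).

negative, strong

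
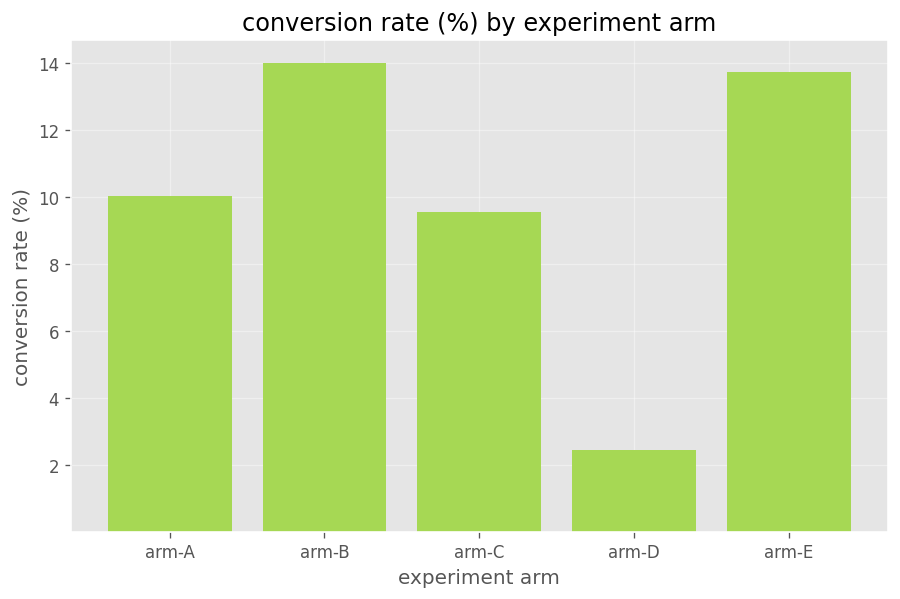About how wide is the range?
≈ 12

Max arm-B ≈ 14, min arm-D ≈ 2; range ≈ 12.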